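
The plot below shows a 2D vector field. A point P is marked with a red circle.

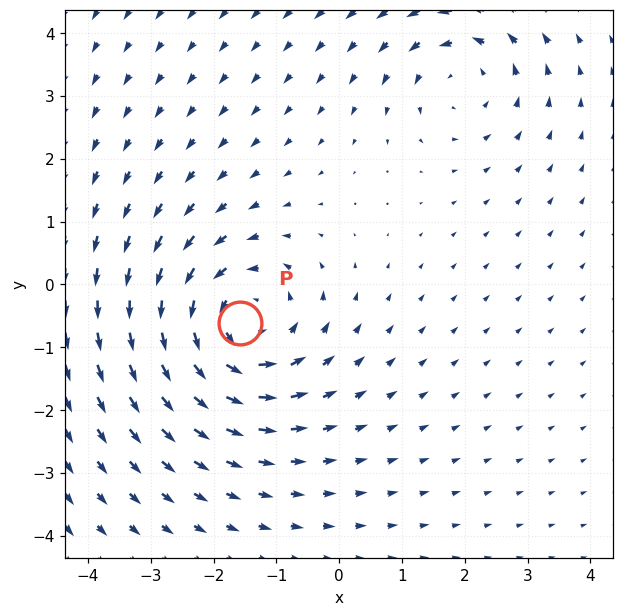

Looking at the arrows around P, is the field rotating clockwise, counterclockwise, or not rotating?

Near P at (-1.6, -0.6) the arrows circulate counterclockwise. The curl (z-component) there is about +4; positive curl means counterclockwise rotation.

counterclockwise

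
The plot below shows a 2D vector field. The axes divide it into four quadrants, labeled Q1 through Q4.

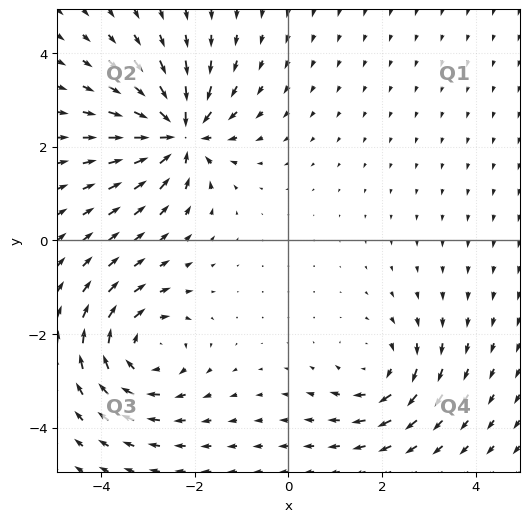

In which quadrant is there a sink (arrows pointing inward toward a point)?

The sink sits at approximately (-2.3, 2.3), which lies in quadrant Q2. The divergence there is about -7, negative as expected for a sink.

Q2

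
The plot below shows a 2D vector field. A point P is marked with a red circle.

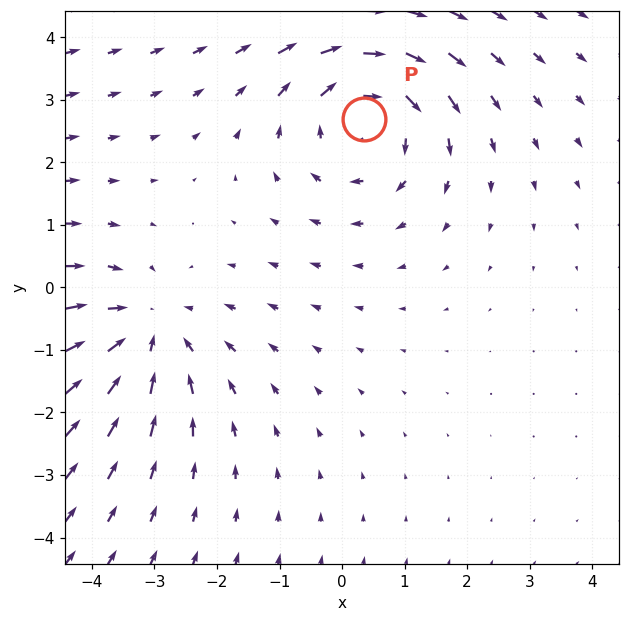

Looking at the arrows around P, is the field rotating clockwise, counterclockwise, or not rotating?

clockwise

Near P at (0.4, 2.7) the arrows circulate clockwise. The curl (z-component) there is about -3; negative curl means clockwise rotation.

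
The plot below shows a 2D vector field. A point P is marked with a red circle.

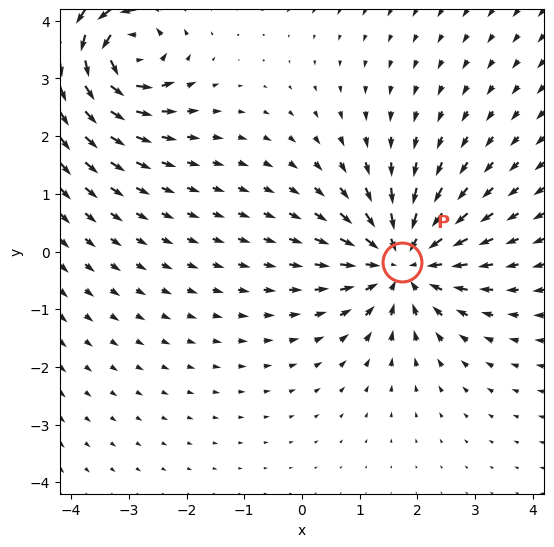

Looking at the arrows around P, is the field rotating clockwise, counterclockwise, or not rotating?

not rotating

Near P at (1.7, -0.2) the arrows show no circulation. The curl there is ≈0.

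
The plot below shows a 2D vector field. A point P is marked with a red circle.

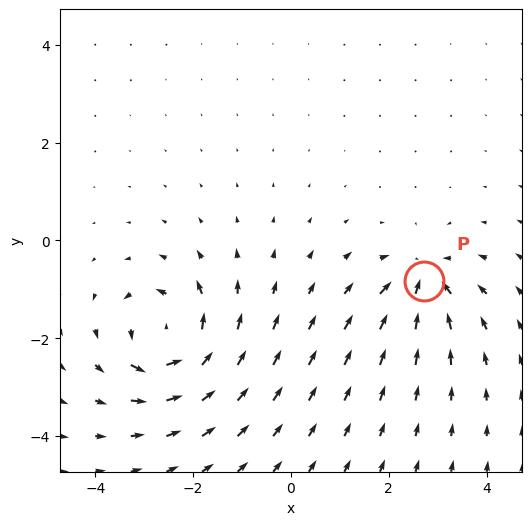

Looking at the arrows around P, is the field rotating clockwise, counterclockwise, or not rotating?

Near P at (2.7, -0.8) the arrows show no circulation. The curl there is ≈0.

not rotating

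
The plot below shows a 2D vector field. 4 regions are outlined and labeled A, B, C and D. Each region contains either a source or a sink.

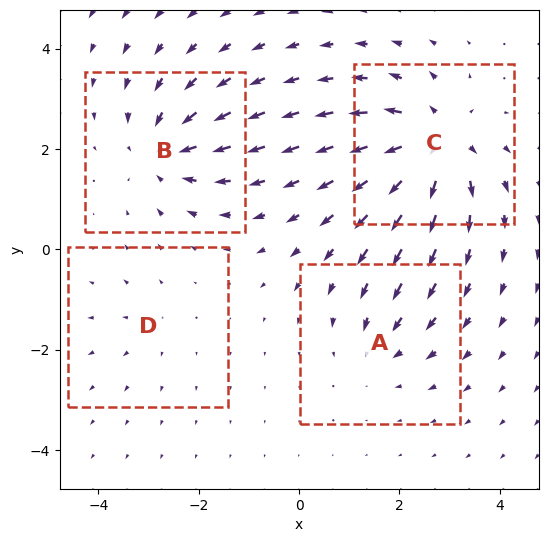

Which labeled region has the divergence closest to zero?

D

Divergence at each region's feature centre — A: about -3, B: about -5, C: about +7, D: about +2. Region D is closest to zero.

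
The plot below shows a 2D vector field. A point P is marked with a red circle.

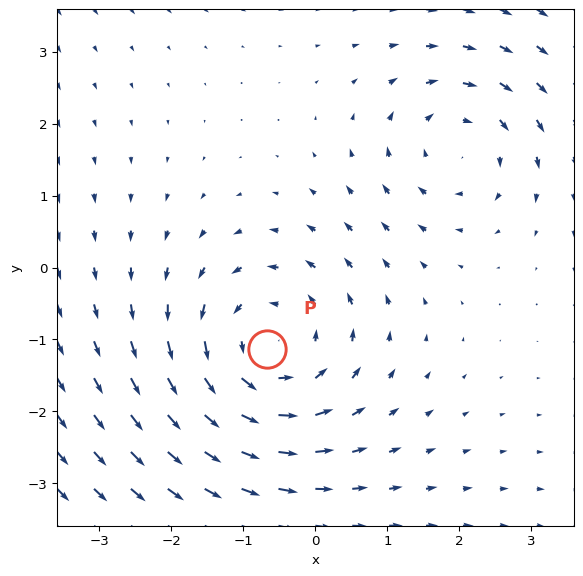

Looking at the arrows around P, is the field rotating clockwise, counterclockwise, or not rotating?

counterclockwise

Near P at (-0.7, -1.1) the arrows circulate counterclockwise. The curl (z-component) there is about +4; positive curl means counterclockwise rotation.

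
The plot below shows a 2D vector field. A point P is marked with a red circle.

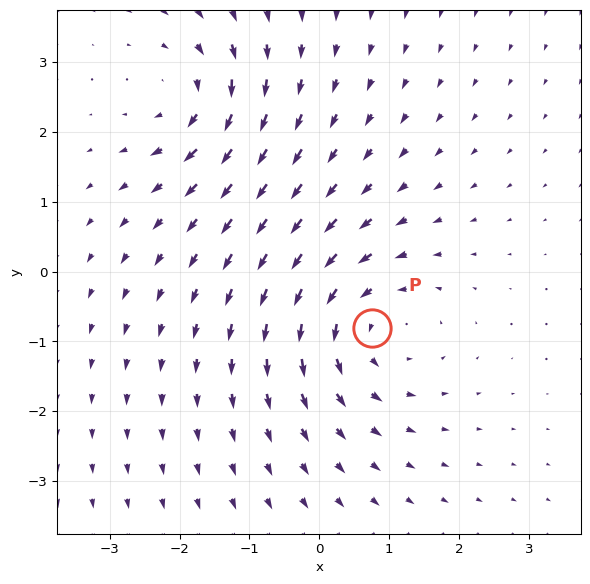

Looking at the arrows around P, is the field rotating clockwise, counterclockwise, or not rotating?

Near P at (0.8, -0.8) the arrows circulate counterclockwise. The curl (z-component) there is about +4; positive curl means counterclockwise rotation.

counterclockwise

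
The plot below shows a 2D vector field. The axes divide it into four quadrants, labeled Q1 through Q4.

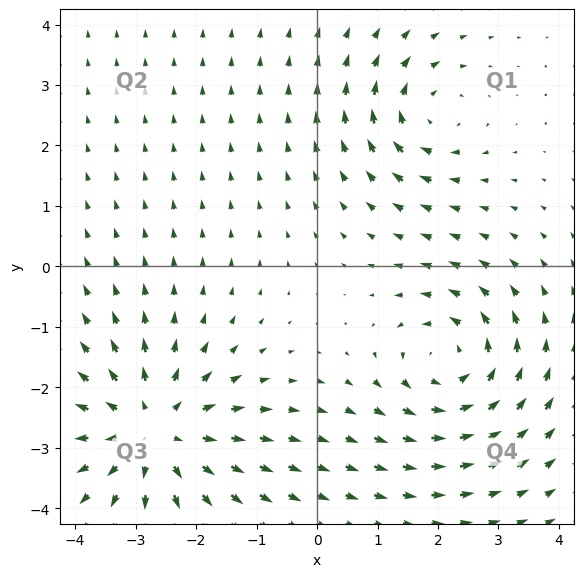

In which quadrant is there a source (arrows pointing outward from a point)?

The source sits at approximately (-2.7, -2.7), which lies in quadrant Q3. The divergence there is about +4, positive as expected for a source.

Q3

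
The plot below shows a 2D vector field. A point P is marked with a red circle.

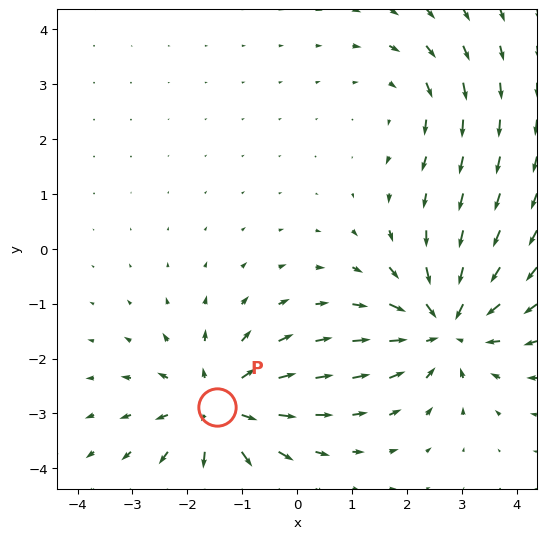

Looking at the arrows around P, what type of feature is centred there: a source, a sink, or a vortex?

At P (-1.5, -2.9) the arrows spread outward. Divergence about +5, curl ≈0 — positive divergence with near-zero curl is a source.

source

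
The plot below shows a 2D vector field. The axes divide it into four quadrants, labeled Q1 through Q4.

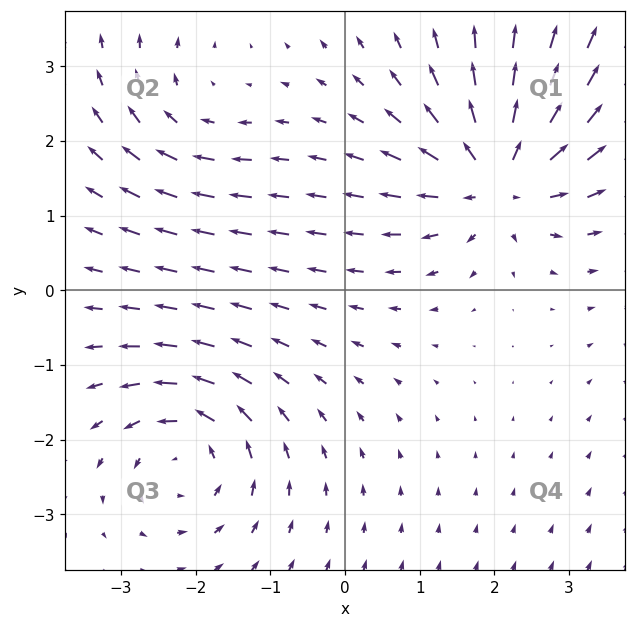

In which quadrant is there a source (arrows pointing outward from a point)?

The source sits at approximately (2.0, 1.5), which lies in quadrant Q1. The divergence there is about +6, positive as expected for a source.

Q1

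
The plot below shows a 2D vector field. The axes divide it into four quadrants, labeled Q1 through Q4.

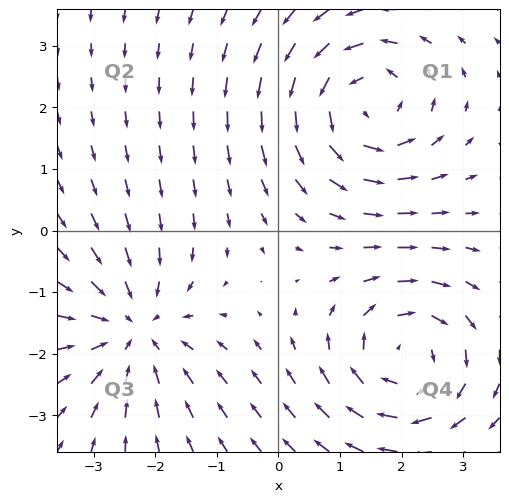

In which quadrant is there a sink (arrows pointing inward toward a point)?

The sink sits at approximately (-2.3, -1.6), which lies in quadrant Q3. The divergence there is about -4, negative as expected for a sink.

Q3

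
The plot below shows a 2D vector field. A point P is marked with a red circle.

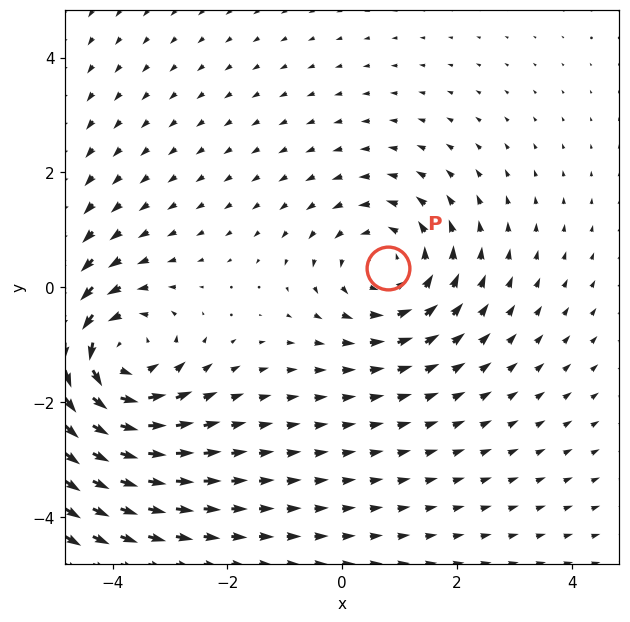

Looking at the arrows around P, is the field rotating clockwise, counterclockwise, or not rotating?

Near P at (0.8, 0.3) the arrows circulate counterclockwise. The curl (z-component) there is about +3; positive curl means counterclockwise rotation.

counterclockwise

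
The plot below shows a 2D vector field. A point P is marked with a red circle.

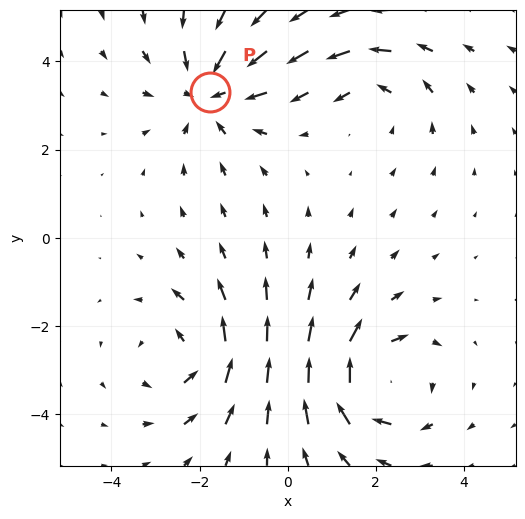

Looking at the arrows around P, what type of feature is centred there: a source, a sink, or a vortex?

At P (-1.8, 3.3) the arrows converge inward. Divergence about -4, curl ≈0 — negative divergence with near-zero curl is a sink.

sink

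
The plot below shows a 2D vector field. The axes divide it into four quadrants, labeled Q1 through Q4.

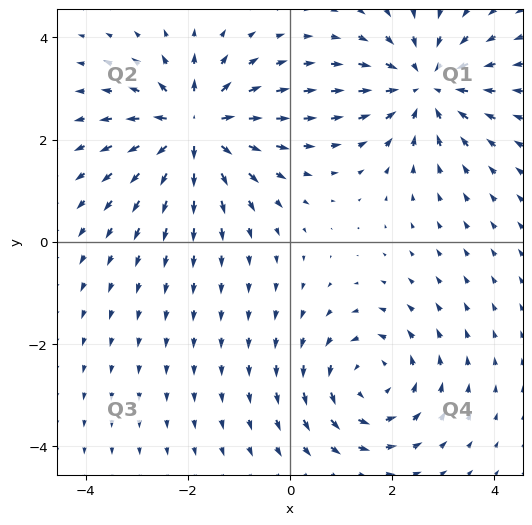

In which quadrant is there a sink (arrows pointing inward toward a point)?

The sink sits at approximately (2.6, 3.1), which lies in quadrant Q1. The divergence there is about -5, negative as expected for a sink.

Q1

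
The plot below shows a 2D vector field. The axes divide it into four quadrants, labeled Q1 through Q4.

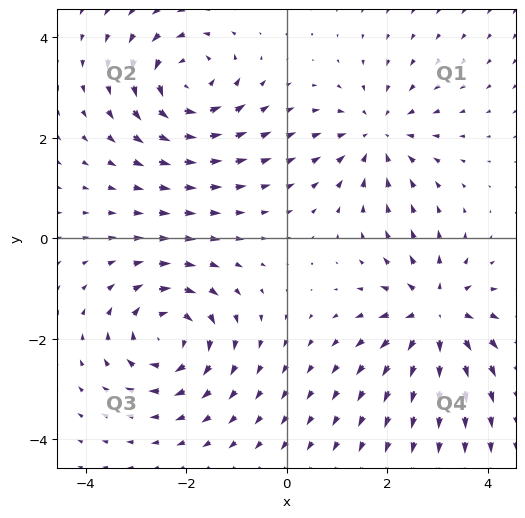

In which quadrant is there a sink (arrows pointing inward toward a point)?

The sink sits at approximately (1.8, 2.1), which lies in quadrant Q1. The divergence there is about -4, negative as expected for a sink.

Q1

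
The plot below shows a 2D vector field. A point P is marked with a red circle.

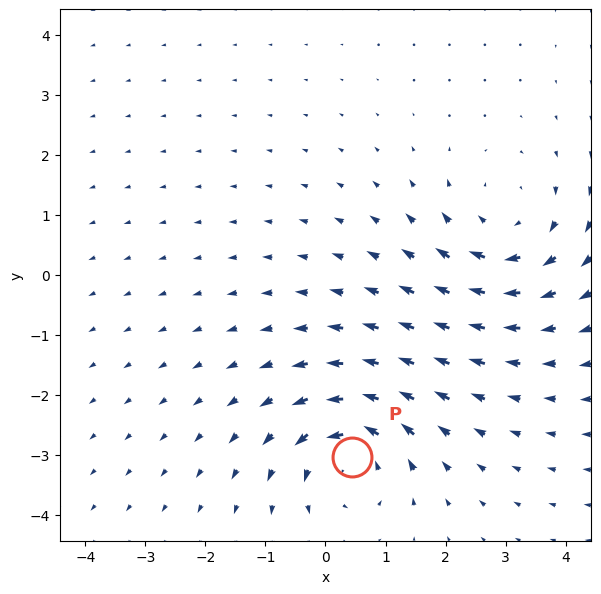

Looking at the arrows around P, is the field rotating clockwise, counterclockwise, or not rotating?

Near P at (0.4, -3.0) the arrows circulate counterclockwise. The curl (z-component) there is about +5; positive curl means counterclockwise rotation.

counterclockwise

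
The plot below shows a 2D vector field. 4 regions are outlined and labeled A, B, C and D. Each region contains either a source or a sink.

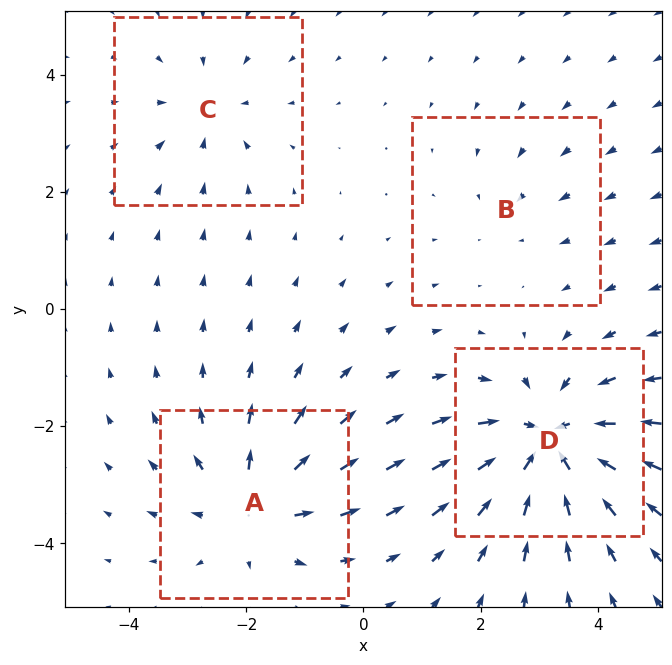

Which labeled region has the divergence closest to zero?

B

Divergence at each region's feature centre — A: about +5, B: about -2, C: about -3, D: about -7. Region B is closest to zero.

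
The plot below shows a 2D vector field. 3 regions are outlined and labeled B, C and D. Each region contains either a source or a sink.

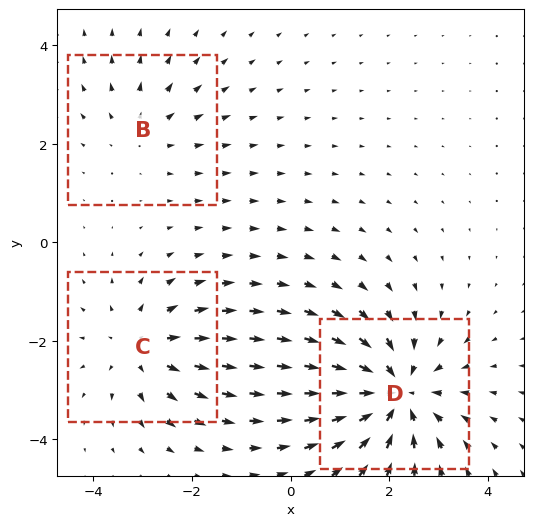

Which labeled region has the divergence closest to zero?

B

Divergence at each region's feature centre — B: about +2, C: about +3, D: about -5. Region B is closest to zero.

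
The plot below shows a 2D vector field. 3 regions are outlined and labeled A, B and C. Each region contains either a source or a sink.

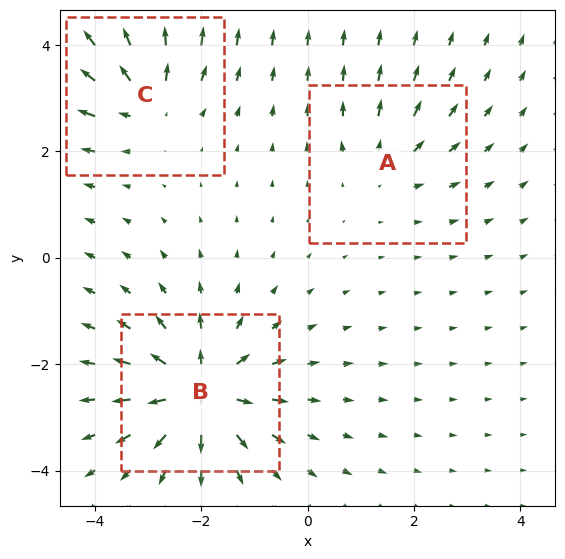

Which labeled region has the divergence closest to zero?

A

Divergence at each region's feature centre — A: about +2, B: about +5, C: about +4. Region A is closest to zero.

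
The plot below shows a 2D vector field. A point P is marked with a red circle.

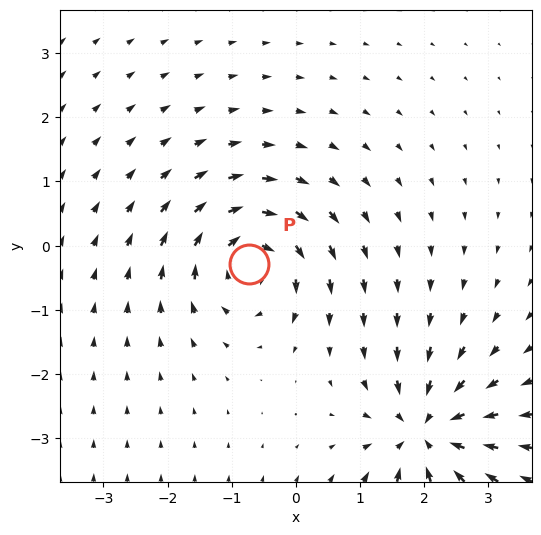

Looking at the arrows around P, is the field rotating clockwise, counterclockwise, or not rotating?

Near P at (-0.7, -0.3) the arrows circulate clockwise. The curl (z-component) there is about -6; negative curl means clockwise rotation.

clockwise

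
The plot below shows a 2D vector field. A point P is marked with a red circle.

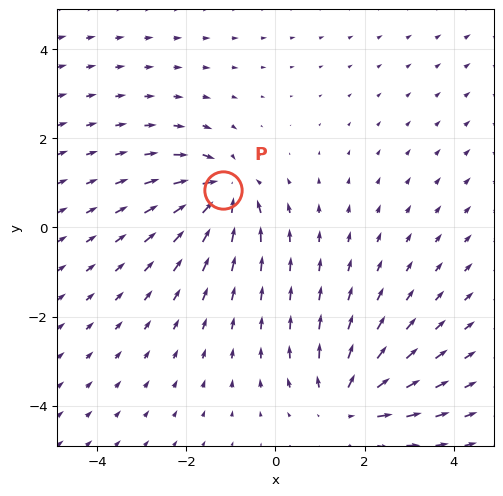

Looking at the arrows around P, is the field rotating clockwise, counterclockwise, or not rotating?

Near P at (-1.2, 0.8) the arrows show no circulation. The curl there is ≈0.

not rotating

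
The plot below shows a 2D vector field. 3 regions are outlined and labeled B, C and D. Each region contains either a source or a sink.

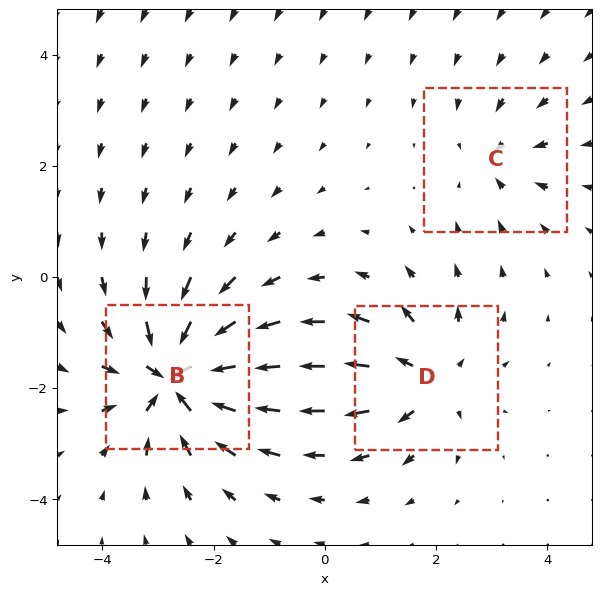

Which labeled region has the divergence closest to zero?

C

Divergence at each region's feature centre — B: about -7, C: about -3, D: about +4. Region C is closest to zero.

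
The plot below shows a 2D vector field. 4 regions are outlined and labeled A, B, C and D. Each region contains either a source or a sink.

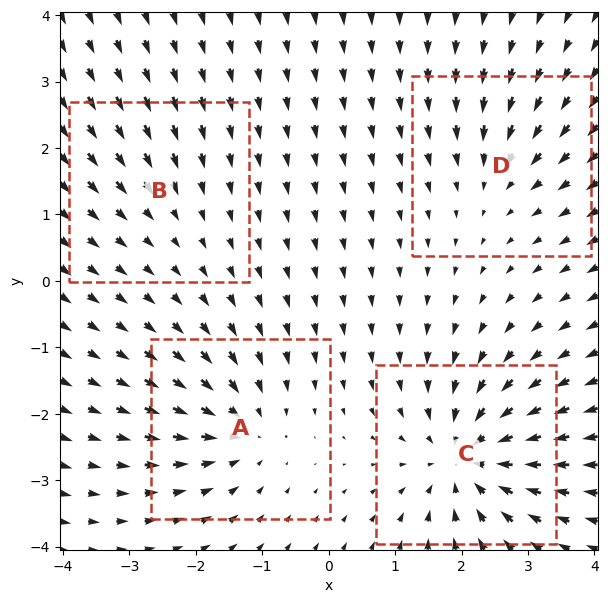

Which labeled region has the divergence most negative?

C

Divergence at each region's feature centre — A: about -5, B: about -2, C: about -7, D: about -3. Region C is most negative.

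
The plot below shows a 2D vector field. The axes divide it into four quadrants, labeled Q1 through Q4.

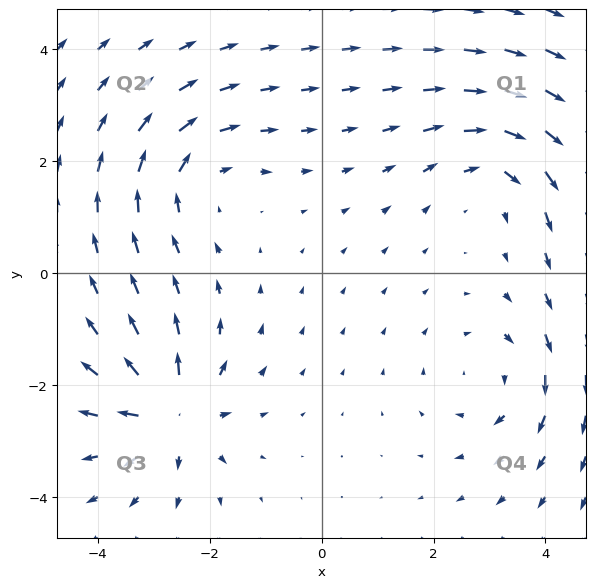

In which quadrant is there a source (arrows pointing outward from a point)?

Q3

The source sits at approximately (-2.7, -2.5), which lies in quadrant Q3. The divergence there is about +6, positive as expected for a source.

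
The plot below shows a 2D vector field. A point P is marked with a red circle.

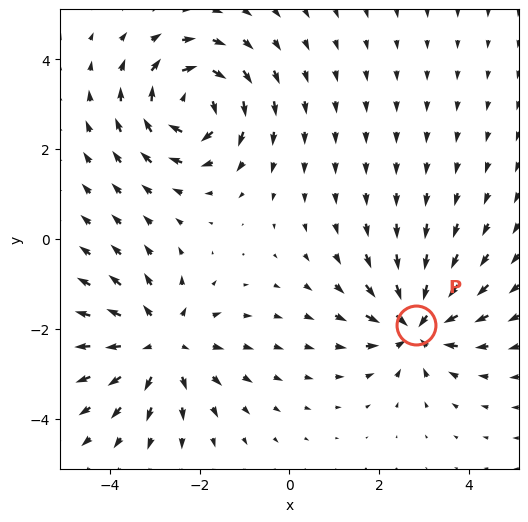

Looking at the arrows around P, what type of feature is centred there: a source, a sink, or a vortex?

sink

At P (2.8, -1.9) the arrows converge inward. Divergence about -4, curl ≈0 — negative divergence with near-zero curl is a sink.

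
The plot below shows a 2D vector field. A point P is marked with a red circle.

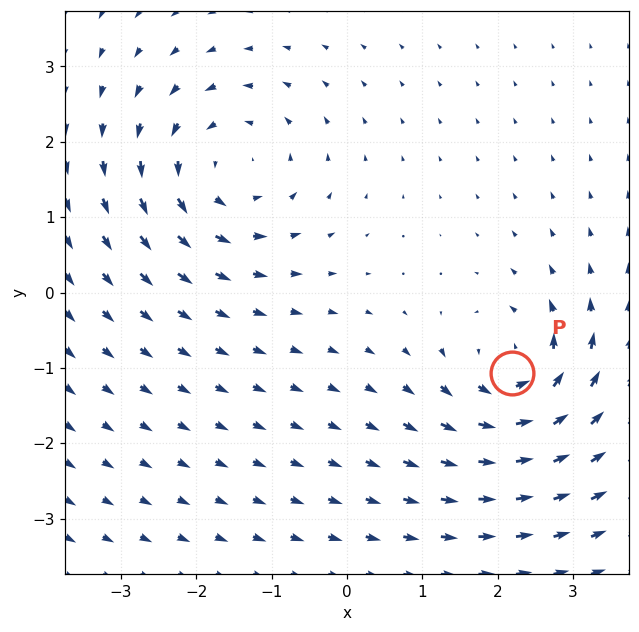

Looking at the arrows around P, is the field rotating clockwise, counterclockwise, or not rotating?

counterclockwise

Near P at (2.2, -1.1) the arrows circulate counterclockwise. The curl (z-component) there is about +5; positive curl means counterclockwise rotation.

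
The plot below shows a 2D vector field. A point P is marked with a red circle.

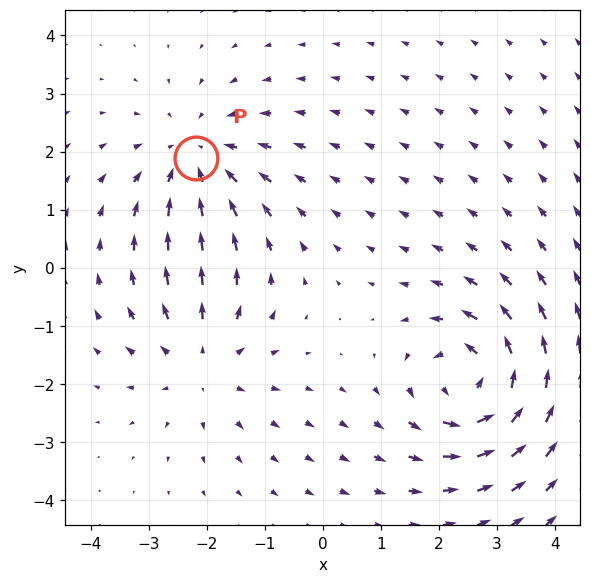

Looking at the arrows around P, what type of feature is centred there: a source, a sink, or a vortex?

At P (-2.2, 1.9) the arrows converge inward. Divergence about -3, curl ≈0 — negative divergence with near-zero curl is a sink.

sink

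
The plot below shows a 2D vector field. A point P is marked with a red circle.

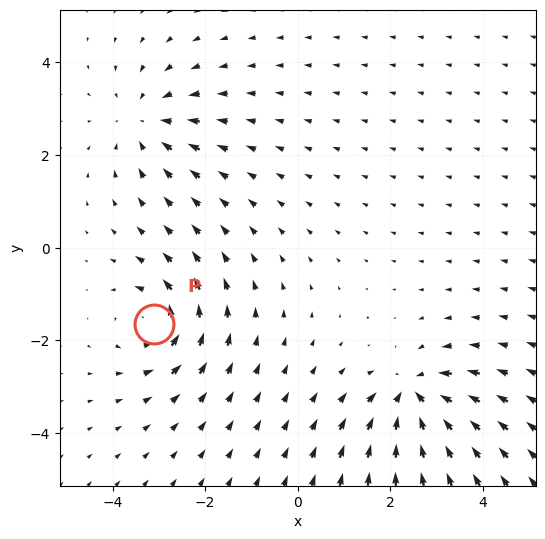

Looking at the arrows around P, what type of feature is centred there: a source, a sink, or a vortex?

At P (-3.1, -1.7) the arrows circulate counterclockwise. Divergence ≈0, curl about +6 — near-zero divergence with nonzero curl is a vortex.

vortex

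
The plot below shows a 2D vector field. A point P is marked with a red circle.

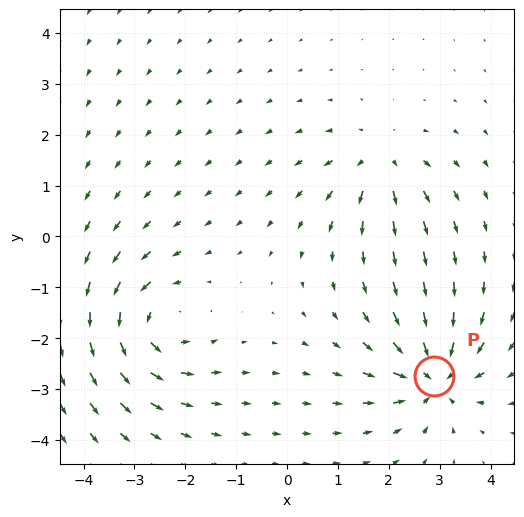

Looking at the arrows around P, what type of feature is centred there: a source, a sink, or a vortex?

At P (2.9, -2.8) the arrows converge inward. Divergence about -6, curl ≈0 — negative divergence with near-zero curl is a sink.

sink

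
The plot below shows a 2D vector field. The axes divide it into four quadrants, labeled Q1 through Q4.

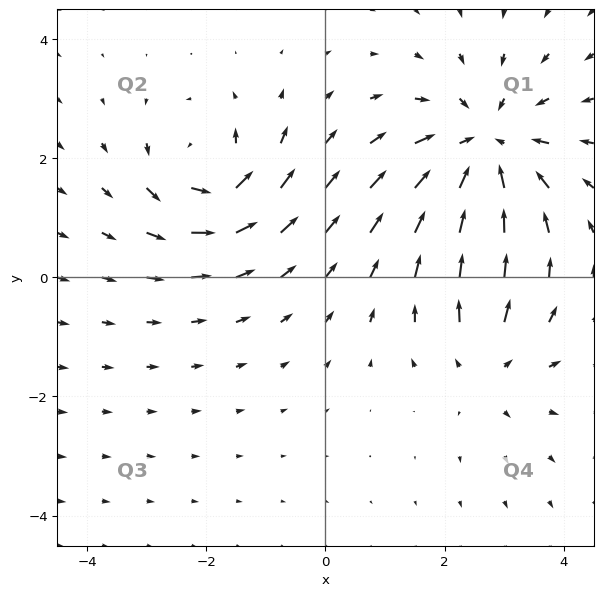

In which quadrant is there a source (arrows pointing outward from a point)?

Q4

The source sits at approximately (2.7, -1.5), which lies in quadrant Q4. The divergence there is about +2, positive as expected for a source.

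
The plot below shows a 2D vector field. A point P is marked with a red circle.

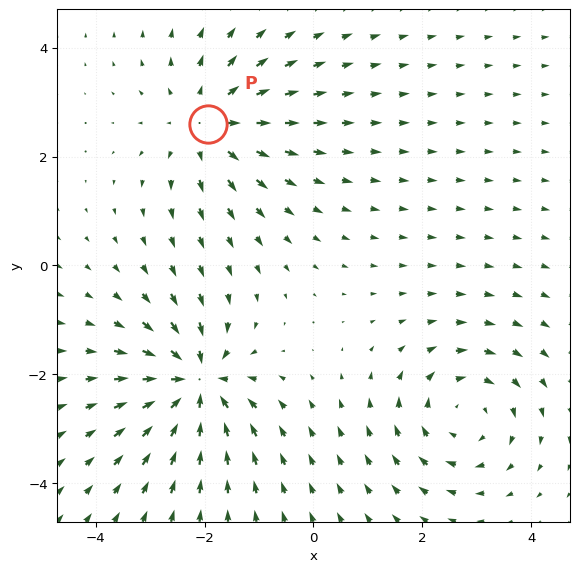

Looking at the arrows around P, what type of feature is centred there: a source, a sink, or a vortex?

source

At P (-1.9, 2.6) the arrows spread outward. Divergence about +3, curl ≈0 — positive divergence with near-zero curl is a source.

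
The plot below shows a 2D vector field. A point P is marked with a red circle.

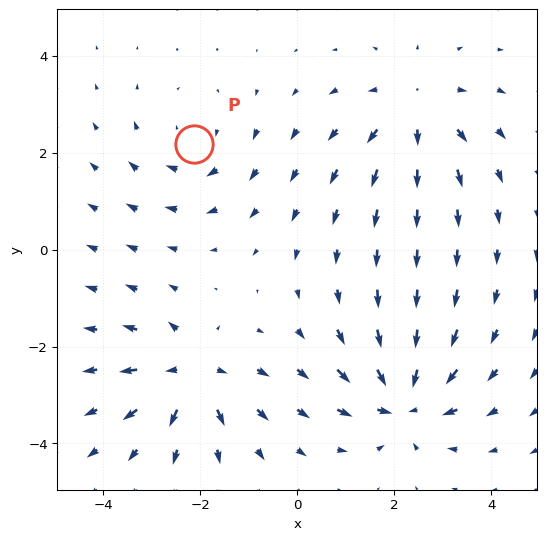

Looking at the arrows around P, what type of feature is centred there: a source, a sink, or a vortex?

At P (-2.1, 2.2) the arrows circulate clockwise. Divergence ≈0, curl about -2 — near-zero divergence with nonzero curl is a vortex.

vortex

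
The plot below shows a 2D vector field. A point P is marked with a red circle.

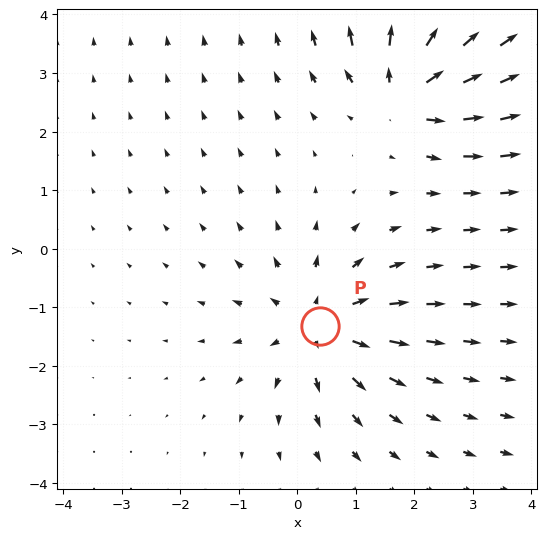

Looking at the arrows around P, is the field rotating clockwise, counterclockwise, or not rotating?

Near P at (0.4, -1.3) the arrows show no circulation. The curl there is ≈0.

not rotating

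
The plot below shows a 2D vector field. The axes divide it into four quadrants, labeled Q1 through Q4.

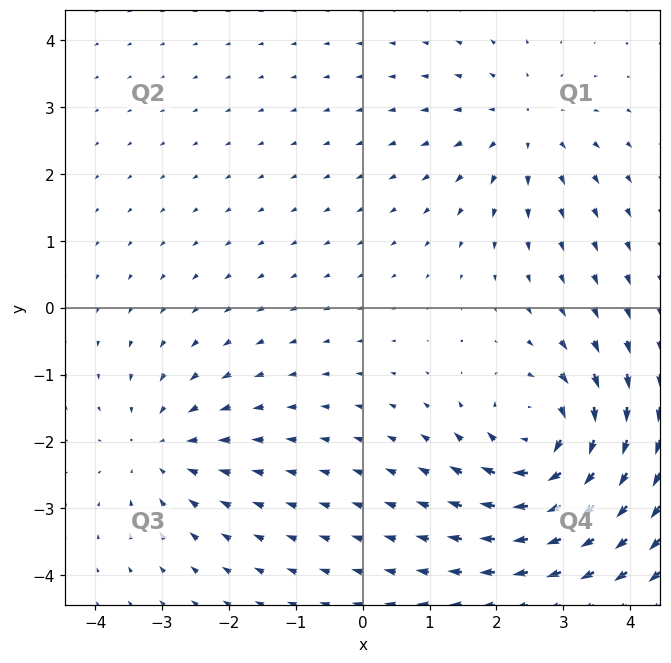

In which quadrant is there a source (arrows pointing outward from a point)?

The source sits at approximately (2.4, 2.7), which lies in quadrant Q1. The divergence there is about +3, positive as expected for a source.

Q1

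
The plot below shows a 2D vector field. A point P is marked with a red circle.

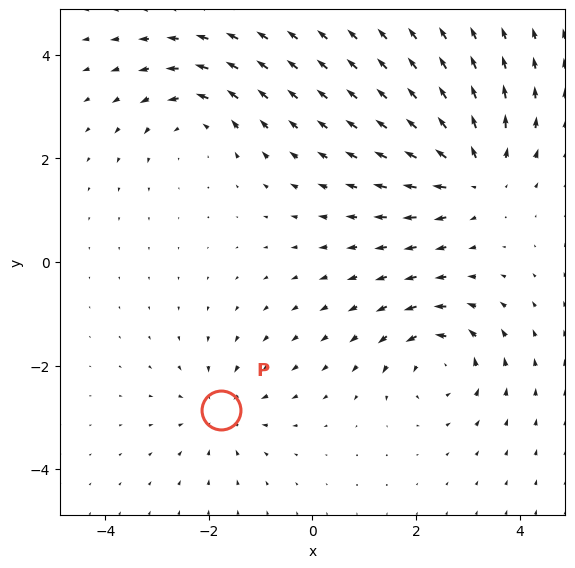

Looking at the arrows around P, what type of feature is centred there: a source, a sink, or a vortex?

sink

At P (-1.8, -2.9) the arrows converge inward. Divergence about -3, curl ≈0 — negative divergence with near-zero curl is a sink.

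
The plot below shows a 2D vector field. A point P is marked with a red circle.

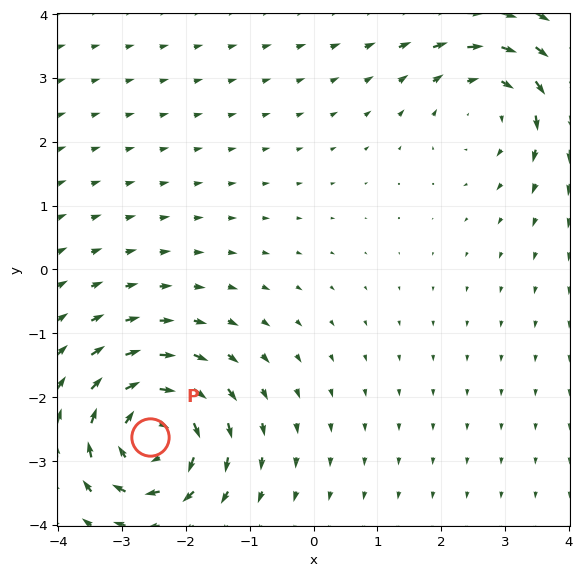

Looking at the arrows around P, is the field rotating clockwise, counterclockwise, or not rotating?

clockwise

Near P at (-2.6, -2.6) the arrows circulate clockwise. The curl (z-component) there is about -7; negative curl means clockwise rotation.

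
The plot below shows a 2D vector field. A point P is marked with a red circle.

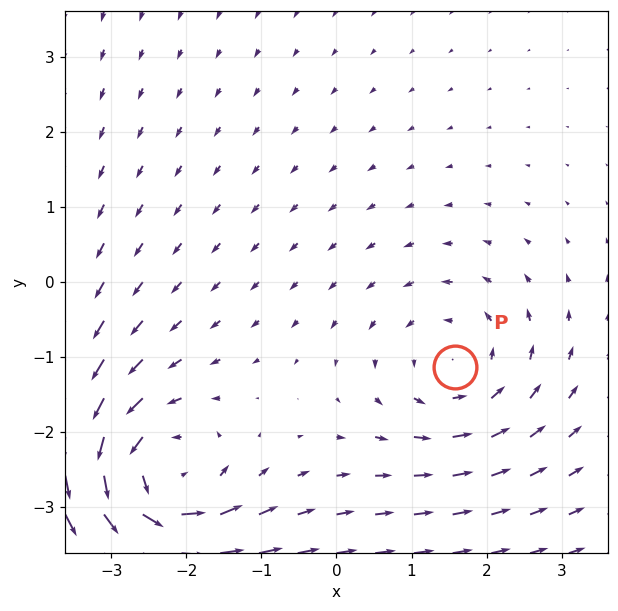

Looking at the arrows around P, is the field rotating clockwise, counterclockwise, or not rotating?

Near P at (1.6, -1.1) the arrows circulate counterclockwise. The curl (z-component) there is about +3; positive curl means counterclockwise rotation.

counterclockwise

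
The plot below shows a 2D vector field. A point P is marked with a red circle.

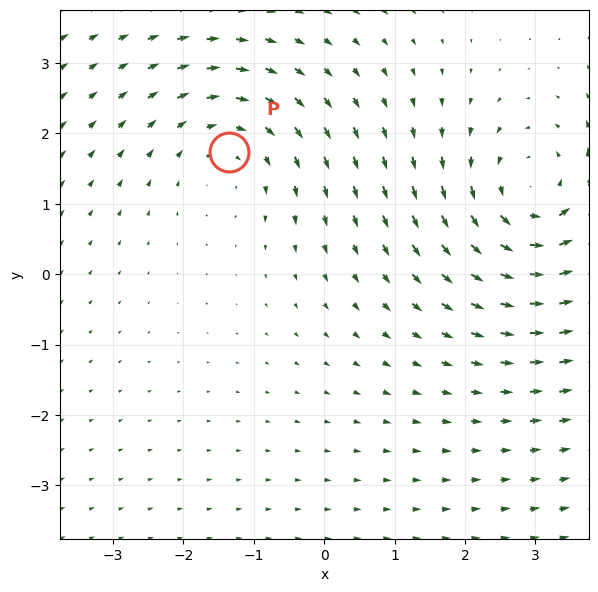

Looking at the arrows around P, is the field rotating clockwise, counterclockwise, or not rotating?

Near P at (-1.4, 1.7) the arrows circulate clockwise. The curl (z-component) there is about -2; negative curl means clockwise rotation.

clockwise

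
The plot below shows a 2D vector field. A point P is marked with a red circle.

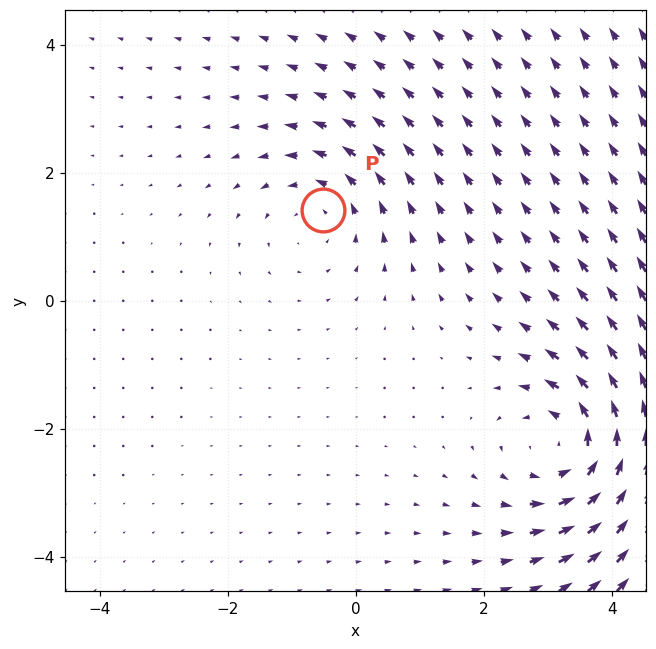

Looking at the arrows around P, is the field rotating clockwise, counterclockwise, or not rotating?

counterclockwise

Near P at (-0.5, 1.4) the arrows circulate counterclockwise. The curl (z-component) there is about +3; positive curl means counterclockwise rotation.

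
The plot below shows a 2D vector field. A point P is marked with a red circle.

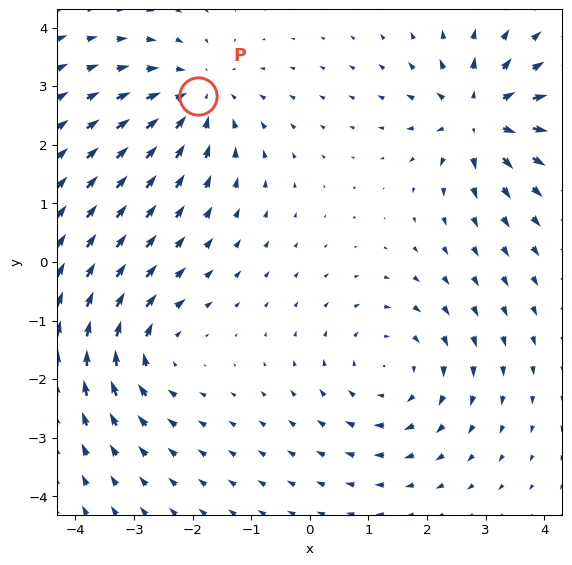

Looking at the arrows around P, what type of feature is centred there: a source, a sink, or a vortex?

sink

At P (-1.9, 2.8) the arrows converge inward. Divergence about -4, curl ≈0 — negative divergence with near-zero curl is a sink.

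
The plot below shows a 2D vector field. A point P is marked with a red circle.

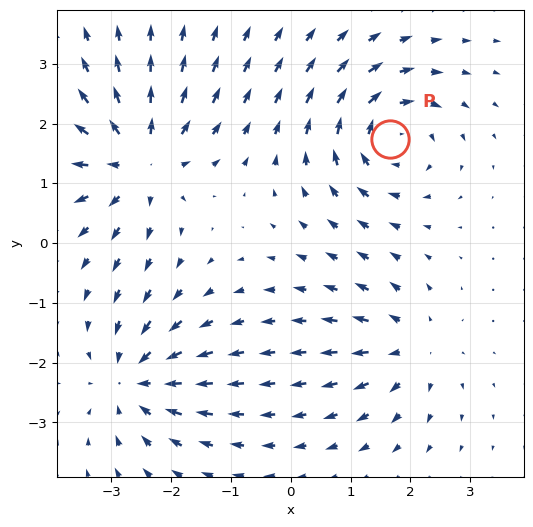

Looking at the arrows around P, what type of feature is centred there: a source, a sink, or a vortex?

At P (1.7, 1.7) the arrows circulate clockwise. Divergence ≈0, curl about -6 — near-zero divergence with nonzero curl is a vortex.

vortex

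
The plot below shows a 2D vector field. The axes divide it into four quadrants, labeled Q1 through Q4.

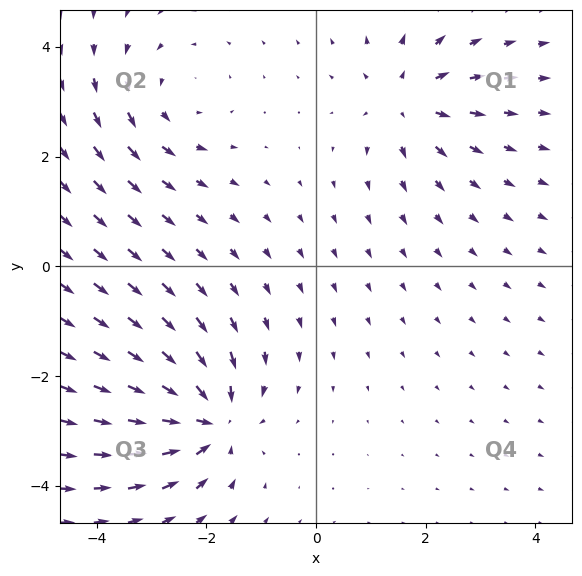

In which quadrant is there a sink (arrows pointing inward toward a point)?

The sink sits at approximately (-2.0, -2.8), which lies in quadrant Q3. The divergence there is about -6, negative as expected for a sink.

Q3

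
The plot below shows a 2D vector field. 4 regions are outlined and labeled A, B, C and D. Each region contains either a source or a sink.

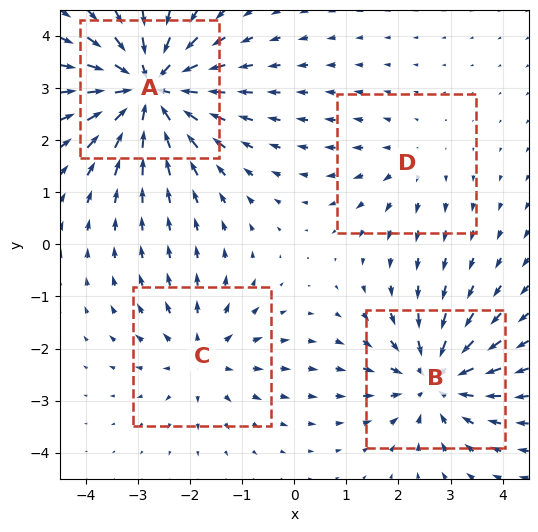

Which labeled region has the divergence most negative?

A

Divergence at each region's feature centre — A: about -7, B: about -5, C: about +3, D: about +2. Region A is most negative.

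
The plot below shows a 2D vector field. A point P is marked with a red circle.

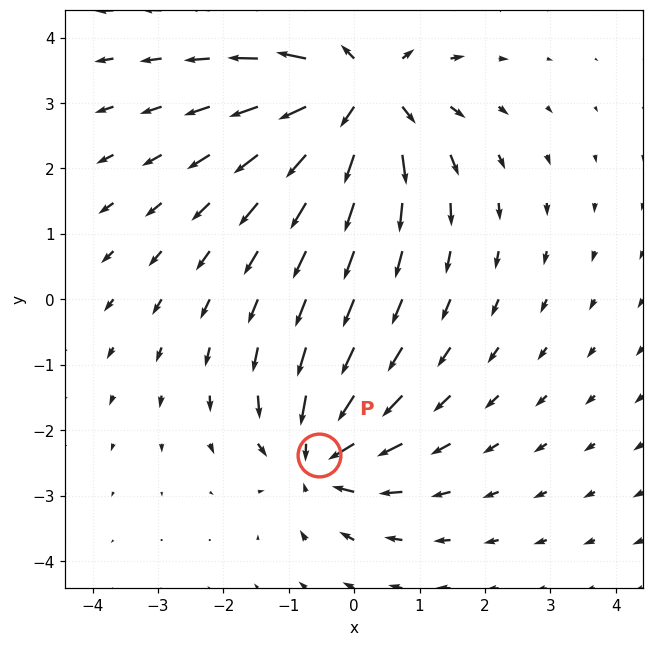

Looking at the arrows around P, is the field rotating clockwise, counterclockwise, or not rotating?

Near P at (-0.5, -2.4) the arrows show no circulation. The curl there is ≈0.

not rotating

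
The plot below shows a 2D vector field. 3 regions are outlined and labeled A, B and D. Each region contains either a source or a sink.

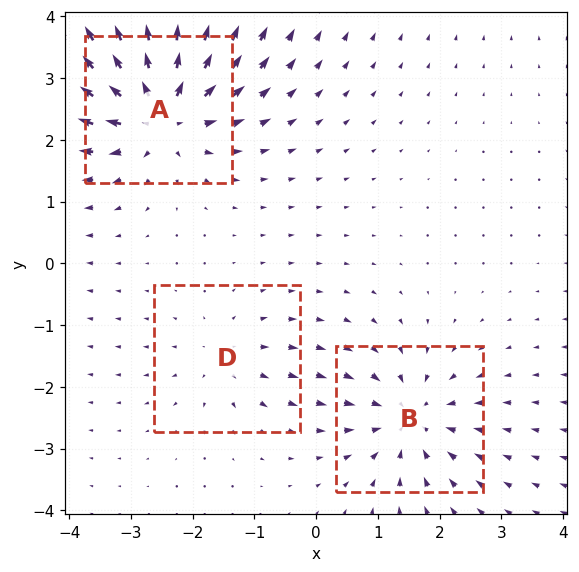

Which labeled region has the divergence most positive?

Divergence at each region's feature centre — A: about +6, B: about -4, D: about +2. Region A is most positive.

A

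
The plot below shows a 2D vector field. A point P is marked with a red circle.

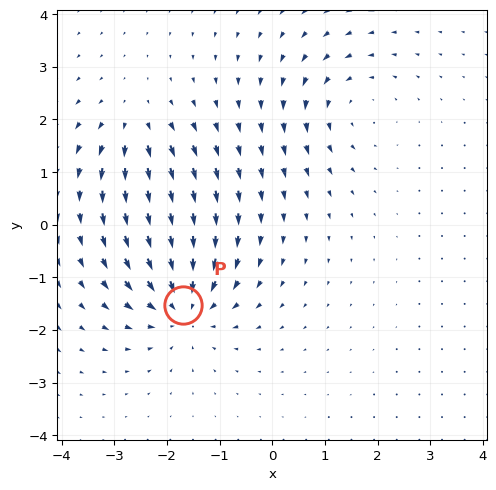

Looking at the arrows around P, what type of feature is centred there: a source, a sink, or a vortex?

sink

At P (-1.7, -1.5) the arrows converge inward. Divergence about -5, curl ≈0 — negative divergence with near-zero curl is a sink.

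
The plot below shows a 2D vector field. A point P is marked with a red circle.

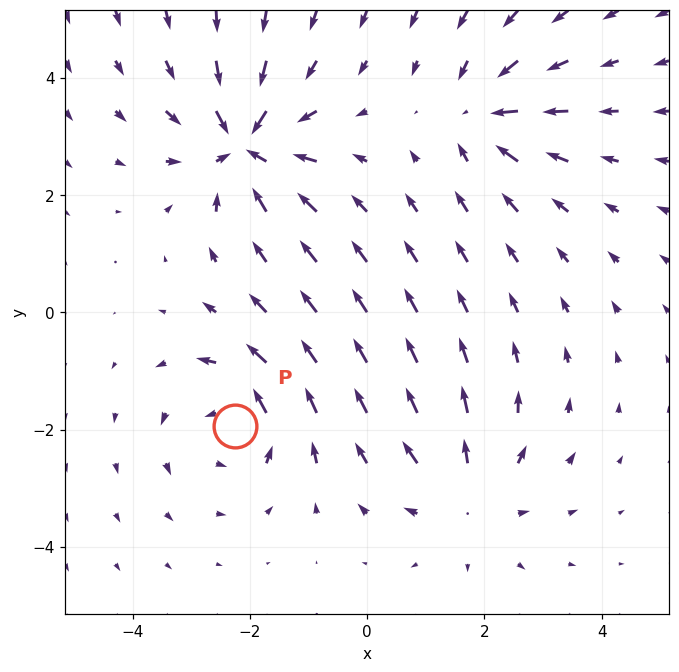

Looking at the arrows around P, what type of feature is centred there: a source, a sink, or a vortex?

At P (-2.3, -1.9) the arrows circulate counterclockwise. Divergence ≈0, curl about +4 — near-zero divergence with nonzero curl is a vortex.

vortex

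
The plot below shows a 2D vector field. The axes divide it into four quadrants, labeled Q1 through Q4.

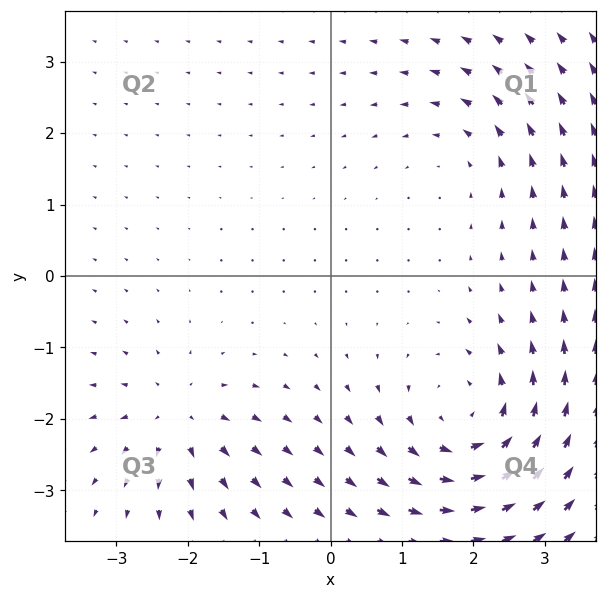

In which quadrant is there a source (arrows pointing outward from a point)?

Q3

The source sits at approximately (-2.1, -2.0), which lies in quadrant Q3. The divergence there is about +4, positive as expected for a source.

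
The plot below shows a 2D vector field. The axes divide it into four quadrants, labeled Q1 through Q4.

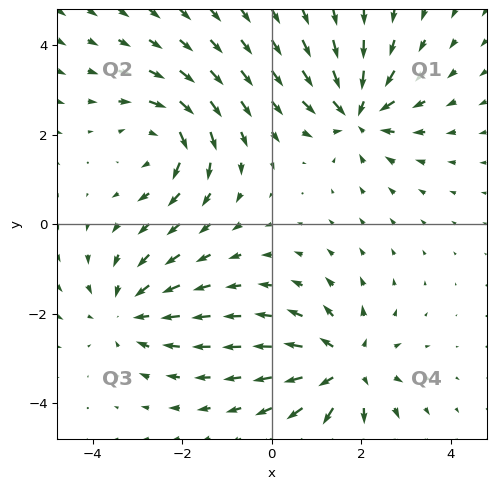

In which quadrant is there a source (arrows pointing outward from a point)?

Q4

The source sits at approximately (1.7, -3.2), which lies in quadrant Q4. The divergence there is about +5, positive as expected for a source.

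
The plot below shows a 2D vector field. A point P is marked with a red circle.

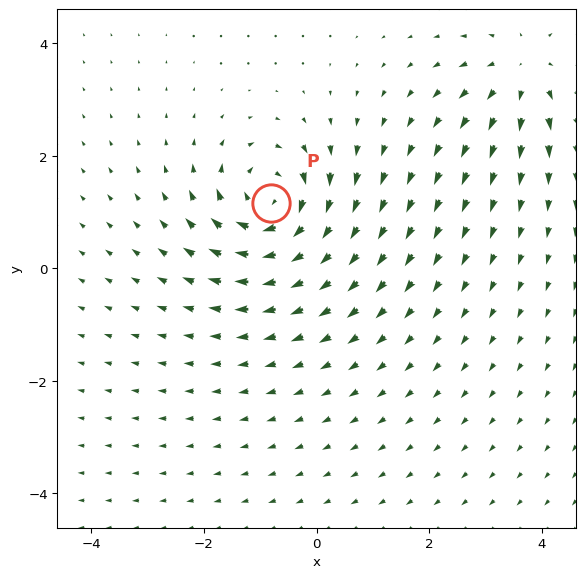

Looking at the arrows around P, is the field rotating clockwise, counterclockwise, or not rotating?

Near P at (-0.8, 1.2) the arrows circulate clockwise. The curl (z-component) there is about -7; negative curl means clockwise rotation.

clockwise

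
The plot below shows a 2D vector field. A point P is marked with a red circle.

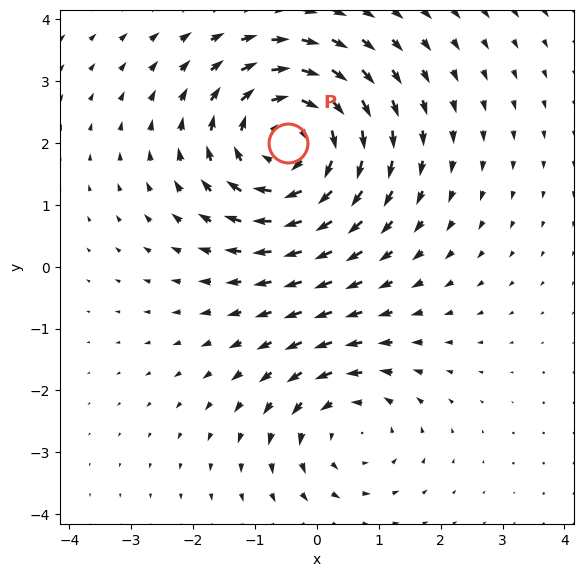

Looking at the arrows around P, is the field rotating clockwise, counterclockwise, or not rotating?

Near P at (-0.5, 2.0) the arrows circulate clockwise. The curl (z-component) there is about -4; negative curl means clockwise rotation.

clockwise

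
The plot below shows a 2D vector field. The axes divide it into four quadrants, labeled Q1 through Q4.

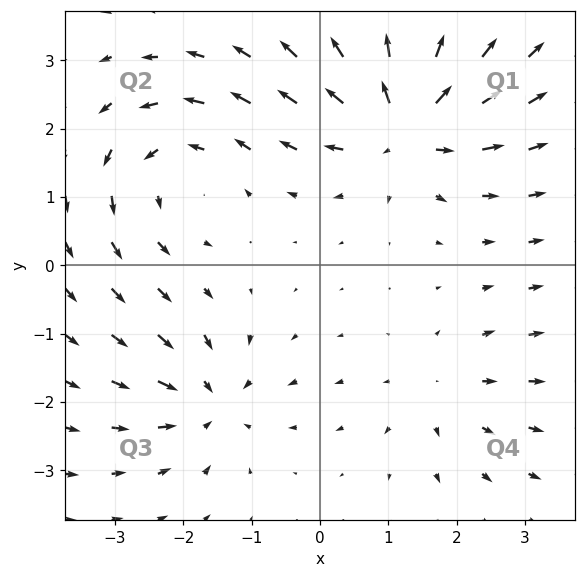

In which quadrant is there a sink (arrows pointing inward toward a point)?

Q3

The sink sits at approximately (-1.6, -2.0), which lies in quadrant Q3. The divergence there is about -4, negative as expected for a sink.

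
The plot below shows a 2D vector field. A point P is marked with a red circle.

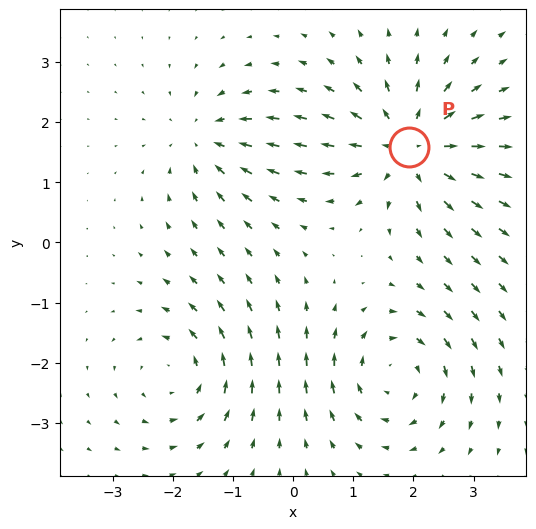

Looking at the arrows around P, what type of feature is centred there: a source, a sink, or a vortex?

At P (1.9, 1.6) the arrows spread outward. Divergence about +6, curl ≈0 — positive divergence with near-zero curl is a source.

source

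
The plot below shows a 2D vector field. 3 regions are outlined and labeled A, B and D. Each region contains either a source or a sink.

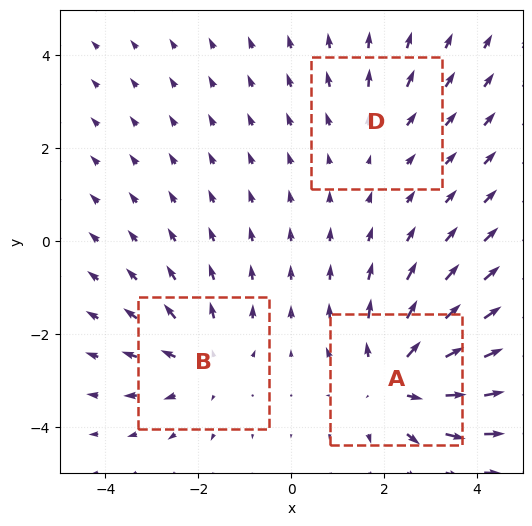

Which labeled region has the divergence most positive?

Divergence at each region's feature centre — A: about +4, B: about +3, D: about +2. Region A is most positive.

A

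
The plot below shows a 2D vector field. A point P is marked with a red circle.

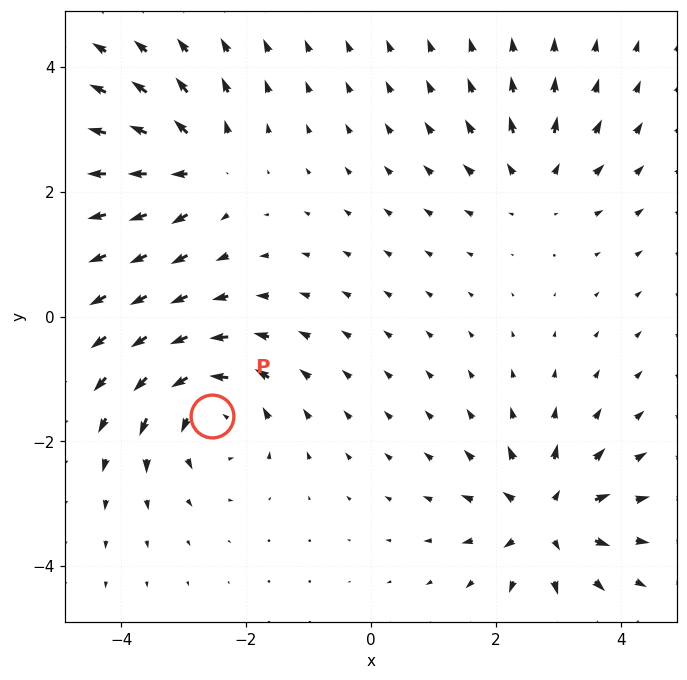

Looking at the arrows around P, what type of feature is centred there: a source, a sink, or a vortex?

At P (-2.5, -1.6) the arrows circulate counterclockwise. Divergence ≈0, curl about +6 — near-zero divergence with nonzero curl is a vortex.

vortex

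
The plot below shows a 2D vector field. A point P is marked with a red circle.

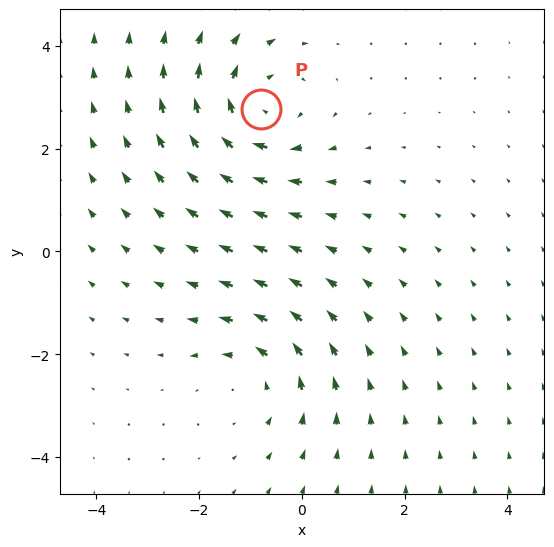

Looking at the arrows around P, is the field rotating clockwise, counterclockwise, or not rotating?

clockwise

Near P at (-0.8, 2.8) the arrows circulate clockwise. The curl (z-component) there is about -4; negative curl means clockwise rotation.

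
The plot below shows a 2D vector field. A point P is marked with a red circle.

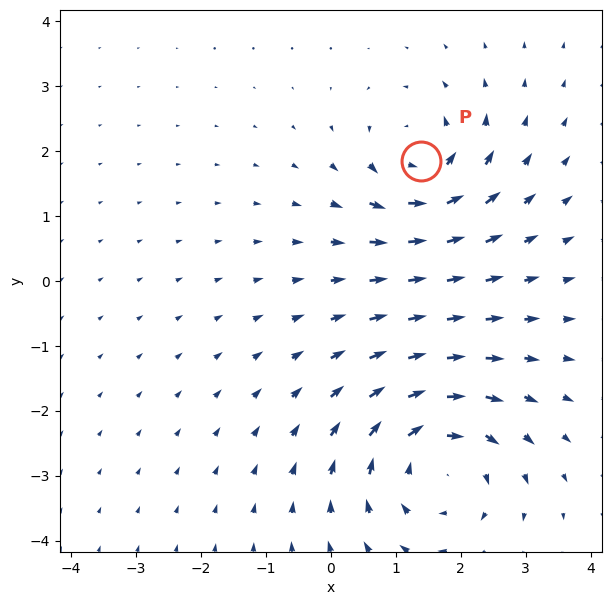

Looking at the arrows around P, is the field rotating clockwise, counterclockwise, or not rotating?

counterclockwise

Near P at (1.4, 1.8) the arrows circulate counterclockwise. The curl (z-component) there is about +5; positive curl means counterclockwise rotation.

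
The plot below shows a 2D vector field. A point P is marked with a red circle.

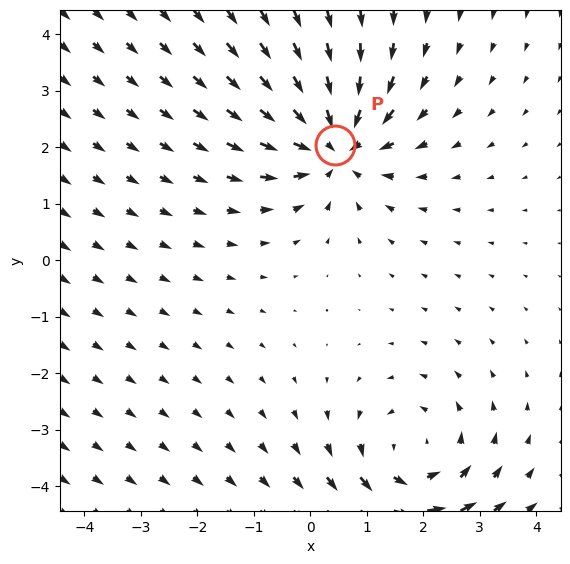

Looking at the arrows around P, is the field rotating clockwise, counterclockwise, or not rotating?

not rotating

Near P at (0.4, 2.0) the arrows show no circulation. The curl there is ≈0.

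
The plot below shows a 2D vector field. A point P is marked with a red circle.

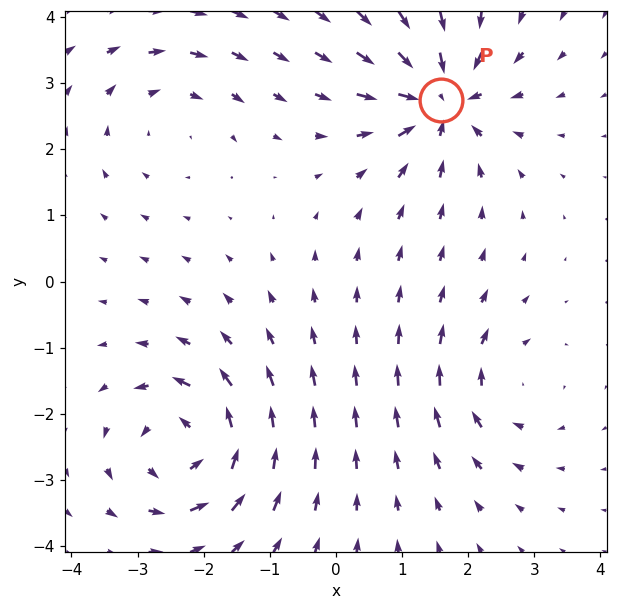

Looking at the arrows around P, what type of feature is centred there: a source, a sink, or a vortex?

sink

At P (1.6, 2.7) the arrows converge inward. Divergence about -6, curl ≈0 — negative divergence with near-zero curl is a sink.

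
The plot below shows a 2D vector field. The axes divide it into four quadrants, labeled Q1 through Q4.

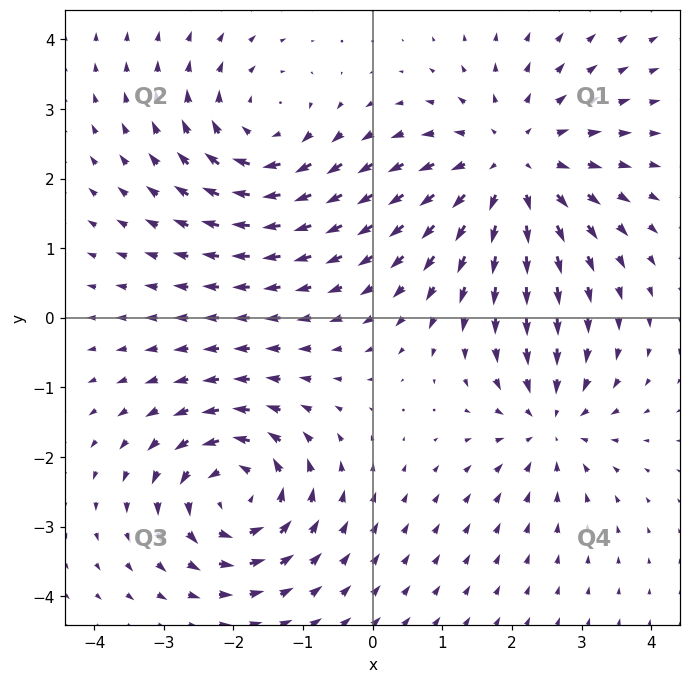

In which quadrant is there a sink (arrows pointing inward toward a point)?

Q4

The sink sits at approximately (2.6, -1.5), which lies in quadrant Q4. The divergence there is about -4, negative as expected for a sink.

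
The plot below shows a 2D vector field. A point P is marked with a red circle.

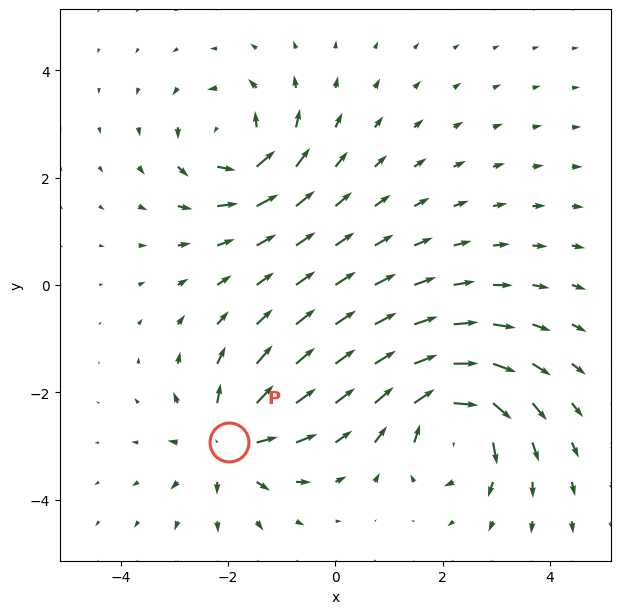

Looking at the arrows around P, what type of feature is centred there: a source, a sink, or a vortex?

At P (-2.0, -2.9) the arrows spread outward. Divergence about +5, curl ≈0 — positive divergence with near-zero curl is a source.

source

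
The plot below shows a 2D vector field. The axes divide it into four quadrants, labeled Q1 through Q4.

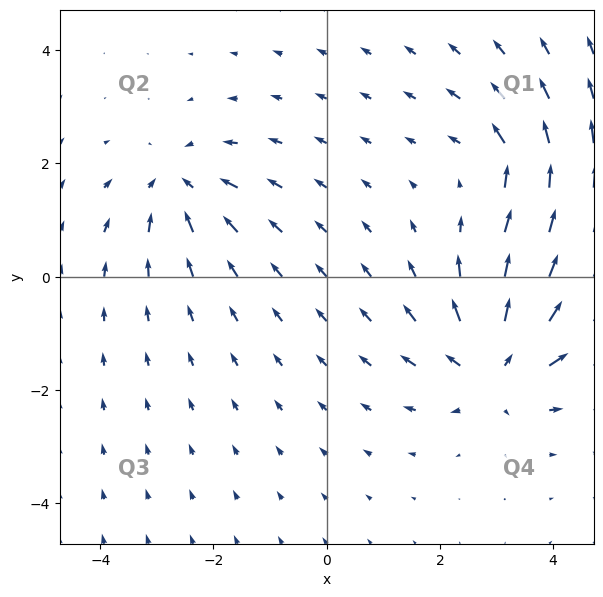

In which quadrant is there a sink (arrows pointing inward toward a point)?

Q2

The sink sits at approximately (-2.6, 1.6), which lies in quadrant Q2. The divergence there is about -4, negative as expected for a sink.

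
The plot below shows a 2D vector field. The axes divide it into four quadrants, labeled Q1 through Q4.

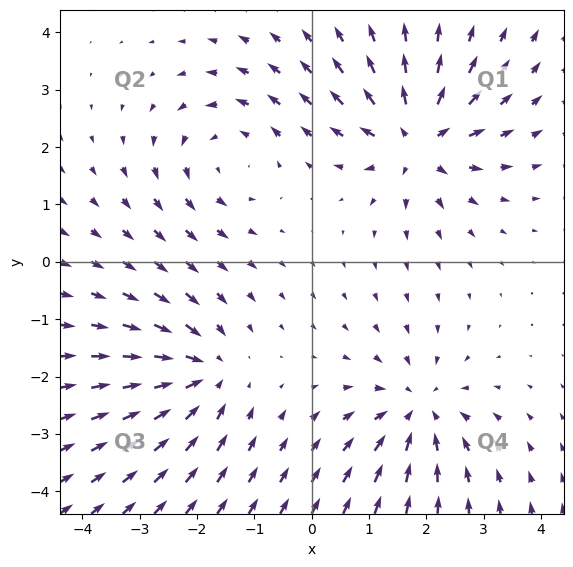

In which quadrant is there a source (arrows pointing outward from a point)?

Q1

The source sits at approximately (1.8, 2.1), which lies in quadrant Q1. The divergence there is about +5, positive as expected for a source.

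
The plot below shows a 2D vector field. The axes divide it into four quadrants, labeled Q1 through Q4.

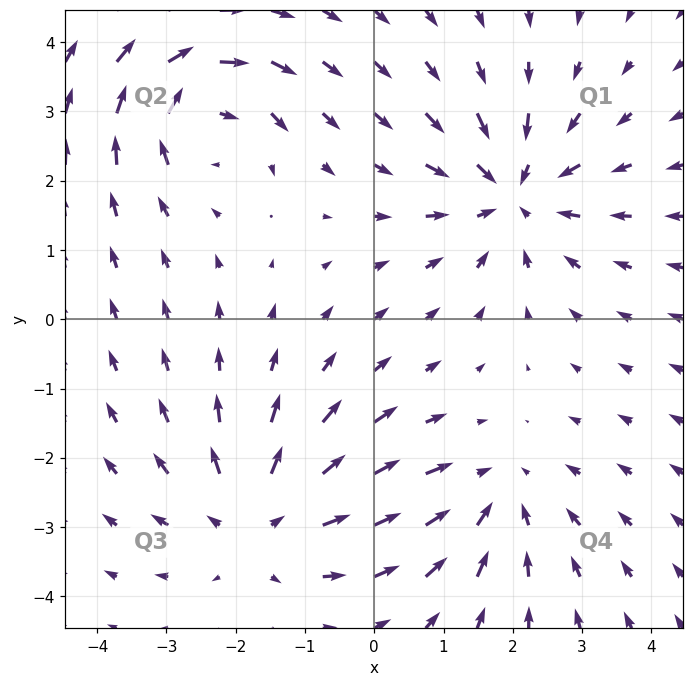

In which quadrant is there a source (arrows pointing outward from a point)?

The source sits at approximately (-1.7, -2.9), which lies in quadrant Q3. The divergence there is about +3, positive as expected for a source.

Q3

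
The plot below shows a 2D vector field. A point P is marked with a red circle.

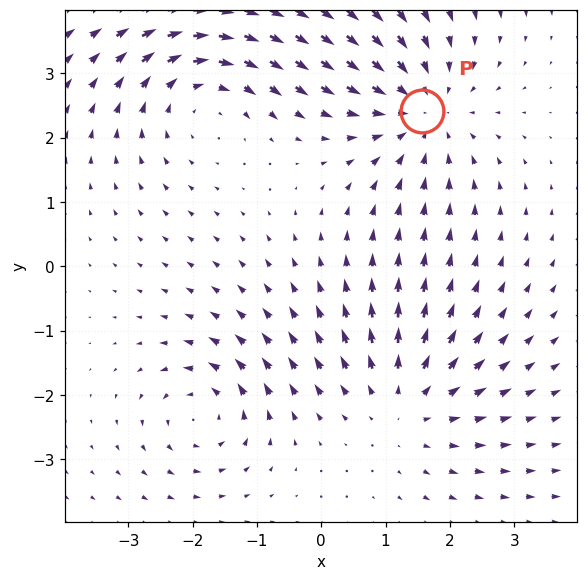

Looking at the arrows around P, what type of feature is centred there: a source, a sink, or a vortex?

At P (1.6, 2.4) the arrows converge inward. Divergence about -4, curl ≈0 — negative divergence with near-zero curl is a sink.

sink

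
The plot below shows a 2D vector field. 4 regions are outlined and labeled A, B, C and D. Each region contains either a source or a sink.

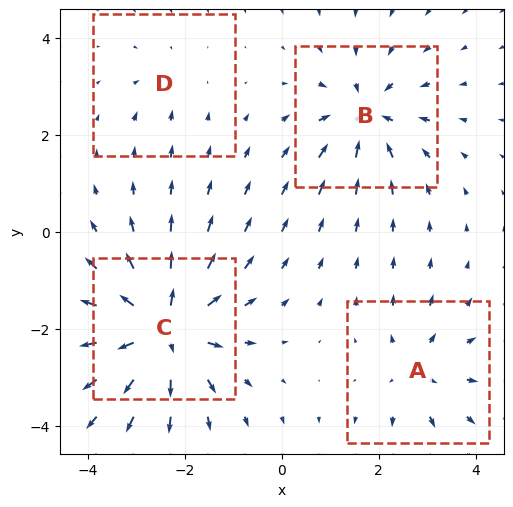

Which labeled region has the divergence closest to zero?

D

Divergence at each region's feature centre — A: about +4, B: about -5, C: about +8, D: about -2. Region D is closest to zero.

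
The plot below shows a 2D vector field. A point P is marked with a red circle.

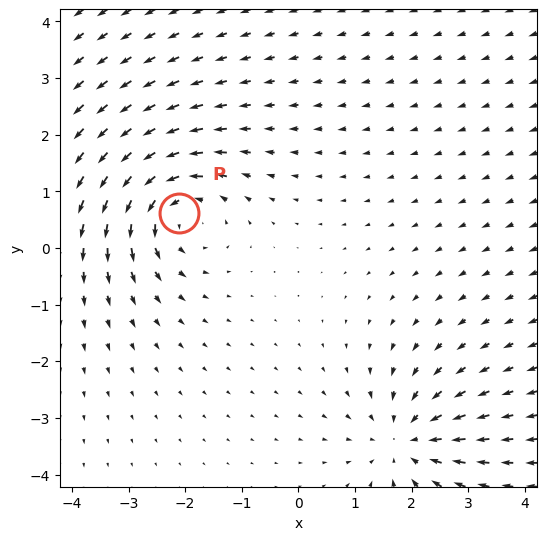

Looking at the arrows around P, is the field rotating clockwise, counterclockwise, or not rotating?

counterclockwise

Near P at (-2.1, 0.6) the arrows circulate counterclockwise. The curl (z-component) there is about +4; positive curl means counterclockwise rotation.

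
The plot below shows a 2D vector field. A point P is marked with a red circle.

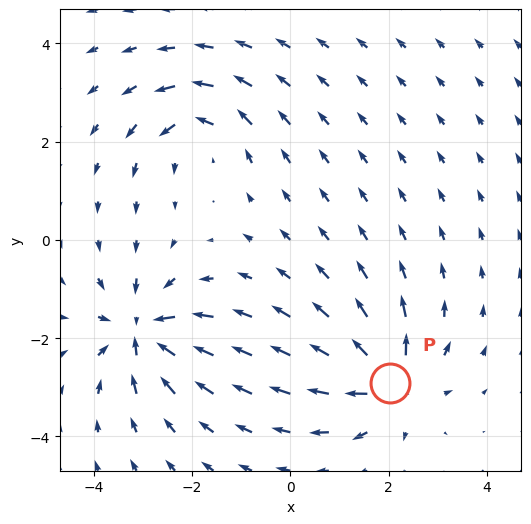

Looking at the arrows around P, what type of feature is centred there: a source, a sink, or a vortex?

At P (2.0, -2.9) the arrows spread outward. Divergence about +6, curl ≈0 — positive divergence with near-zero curl is a source.

source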